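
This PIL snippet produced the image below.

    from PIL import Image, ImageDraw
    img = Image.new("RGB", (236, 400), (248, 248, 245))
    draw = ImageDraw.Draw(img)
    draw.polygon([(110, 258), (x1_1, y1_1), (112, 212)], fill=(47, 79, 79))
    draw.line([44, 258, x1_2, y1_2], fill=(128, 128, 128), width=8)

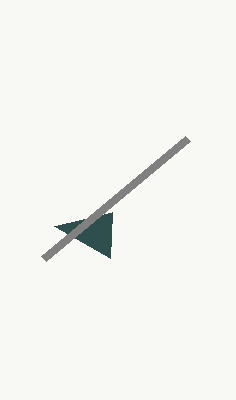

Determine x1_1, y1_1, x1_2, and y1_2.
x1_1 = 54; y1_1 = 226; x1_2 = 188; y1_2 = 138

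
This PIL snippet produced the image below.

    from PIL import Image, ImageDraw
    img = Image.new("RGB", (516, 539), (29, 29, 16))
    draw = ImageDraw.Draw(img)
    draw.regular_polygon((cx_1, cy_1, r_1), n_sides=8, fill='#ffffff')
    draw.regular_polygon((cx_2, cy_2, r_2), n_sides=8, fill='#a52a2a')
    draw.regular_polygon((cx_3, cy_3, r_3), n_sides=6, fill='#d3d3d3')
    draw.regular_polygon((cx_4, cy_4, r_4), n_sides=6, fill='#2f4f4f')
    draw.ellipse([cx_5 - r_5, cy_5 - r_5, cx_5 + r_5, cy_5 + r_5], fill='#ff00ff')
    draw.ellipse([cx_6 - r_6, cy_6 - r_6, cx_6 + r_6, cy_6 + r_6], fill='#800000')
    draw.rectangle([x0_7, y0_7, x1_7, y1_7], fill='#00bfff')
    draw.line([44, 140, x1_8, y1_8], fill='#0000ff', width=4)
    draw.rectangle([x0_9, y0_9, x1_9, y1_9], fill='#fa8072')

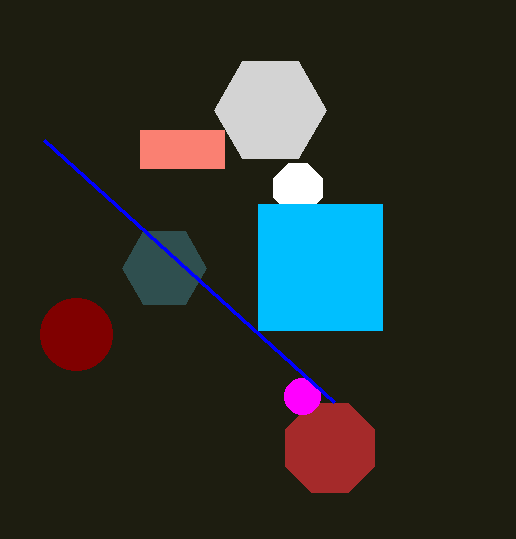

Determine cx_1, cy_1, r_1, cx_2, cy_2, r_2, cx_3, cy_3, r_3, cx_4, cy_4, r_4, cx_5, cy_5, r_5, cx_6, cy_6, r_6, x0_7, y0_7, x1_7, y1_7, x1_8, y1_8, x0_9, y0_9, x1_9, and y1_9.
cx_1 = 298; cy_1 = 188; r_1 = 26; cx_2 = 330; cy_2 = 448; r_2 = 48; cx_3 = 270; cy_3 = 110; r_3 = 56; cx_4 = 164; cy_4 = 268; r_4 = 42; cx_5 = 302; cy_5 = 396; r_5 = 18; cx_6 = 76; cy_6 = 334; r_6 = 36; x0_7 = 258; y0_7 = 204; x1_7 = 382; y1_7 = 330; x1_8 = 334; y1_8 = 402; x0_9 = 140; y0_9 = 130; x1_9 = 224; y1_9 = 168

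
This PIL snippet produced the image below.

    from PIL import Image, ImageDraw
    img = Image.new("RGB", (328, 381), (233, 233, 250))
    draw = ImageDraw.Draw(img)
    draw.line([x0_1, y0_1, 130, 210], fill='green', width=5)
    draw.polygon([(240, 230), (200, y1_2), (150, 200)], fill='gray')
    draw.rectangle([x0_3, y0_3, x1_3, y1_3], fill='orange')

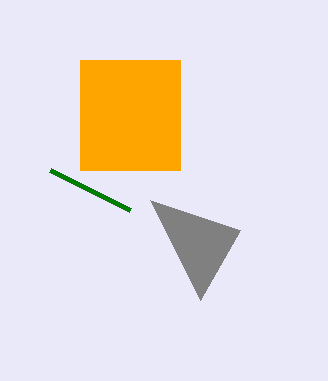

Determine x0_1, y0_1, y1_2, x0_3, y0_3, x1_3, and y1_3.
x0_1 = 50
y0_1 = 170
y1_2 = 300
x0_3 = 80
y0_3 = 60
x1_3 = 180
y1_3 = 170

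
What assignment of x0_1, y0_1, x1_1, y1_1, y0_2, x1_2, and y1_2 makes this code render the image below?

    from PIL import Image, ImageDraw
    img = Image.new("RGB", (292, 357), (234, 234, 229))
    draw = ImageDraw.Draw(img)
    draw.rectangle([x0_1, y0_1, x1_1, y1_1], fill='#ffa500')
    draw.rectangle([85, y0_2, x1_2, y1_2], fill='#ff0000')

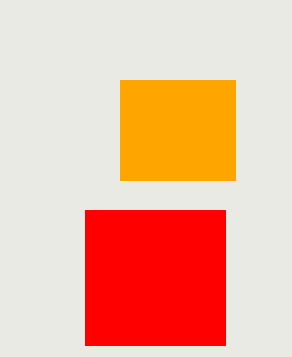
x0_1 = 120, y0_1 = 80, x1_1 = 235, y1_1 = 180, y0_2 = 210, x1_2 = 225, y1_2 = 345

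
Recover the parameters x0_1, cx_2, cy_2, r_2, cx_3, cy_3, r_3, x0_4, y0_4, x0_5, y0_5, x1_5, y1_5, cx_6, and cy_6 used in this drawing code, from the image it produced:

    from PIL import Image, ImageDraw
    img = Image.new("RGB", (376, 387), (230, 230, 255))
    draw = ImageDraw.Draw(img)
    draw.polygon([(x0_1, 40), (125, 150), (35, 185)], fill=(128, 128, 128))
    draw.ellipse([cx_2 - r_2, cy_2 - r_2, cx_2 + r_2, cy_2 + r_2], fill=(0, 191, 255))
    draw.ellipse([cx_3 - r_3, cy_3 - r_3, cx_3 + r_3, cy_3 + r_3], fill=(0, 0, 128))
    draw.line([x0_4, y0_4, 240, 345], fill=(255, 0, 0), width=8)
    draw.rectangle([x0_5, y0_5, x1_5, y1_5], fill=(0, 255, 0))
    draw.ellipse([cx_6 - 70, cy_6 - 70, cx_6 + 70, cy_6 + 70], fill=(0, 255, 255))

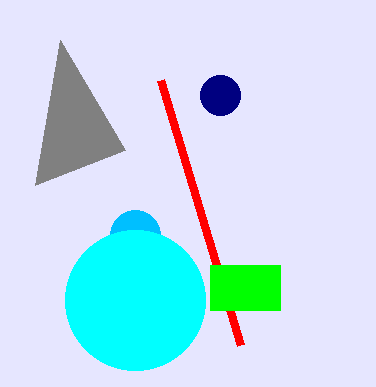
x0_1 = 60
cx_2 = 135
cy_2 = 235
r_2 = 25
cx_3 = 220
cy_3 = 95
r_3 = 20
x0_4 = 160
y0_4 = 80
x0_5 = 210
y0_5 = 265
x1_5 = 280
y1_5 = 310
cx_6 = 135
cy_6 = 300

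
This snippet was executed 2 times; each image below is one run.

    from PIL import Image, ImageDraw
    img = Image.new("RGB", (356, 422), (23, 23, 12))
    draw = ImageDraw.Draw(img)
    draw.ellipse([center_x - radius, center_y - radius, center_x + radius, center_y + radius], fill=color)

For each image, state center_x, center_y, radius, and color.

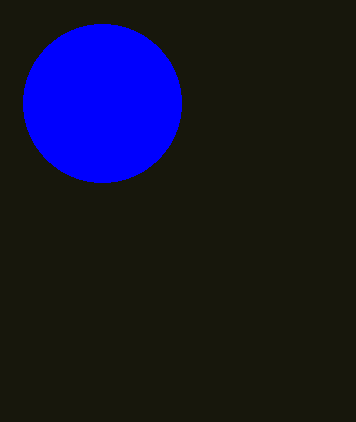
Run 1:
center_x = 102; center_y = 103; radius = 79; color = 'blue'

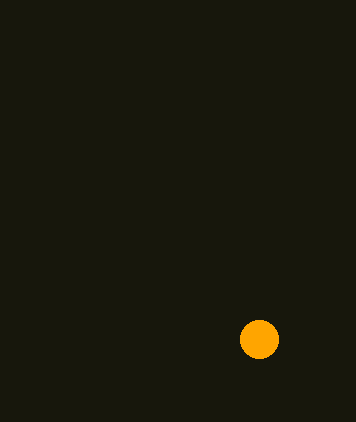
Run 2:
center_x = 259
center_y = 339
radius = 19
color = 'orange'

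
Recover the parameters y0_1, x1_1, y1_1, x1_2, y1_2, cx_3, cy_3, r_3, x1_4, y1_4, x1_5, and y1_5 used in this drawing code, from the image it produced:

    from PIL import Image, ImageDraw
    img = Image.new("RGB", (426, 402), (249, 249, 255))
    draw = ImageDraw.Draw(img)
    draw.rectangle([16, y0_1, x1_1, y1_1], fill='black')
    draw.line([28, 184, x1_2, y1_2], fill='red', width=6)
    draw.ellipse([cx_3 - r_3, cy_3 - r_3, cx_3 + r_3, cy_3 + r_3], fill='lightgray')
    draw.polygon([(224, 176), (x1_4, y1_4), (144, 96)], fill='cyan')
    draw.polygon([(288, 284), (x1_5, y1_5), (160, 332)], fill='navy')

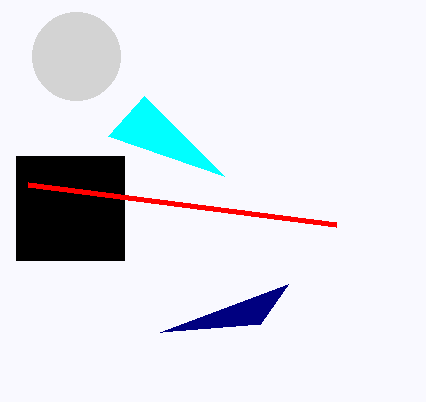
y0_1 = 156
x1_1 = 124
y1_1 = 260
x1_2 = 336
y1_2 = 224
cx_3 = 76
cy_3 = 56
r_3 = 44
x1_4 = 108
y1_4 = 136
x1_5 = 260
y1_5 = 324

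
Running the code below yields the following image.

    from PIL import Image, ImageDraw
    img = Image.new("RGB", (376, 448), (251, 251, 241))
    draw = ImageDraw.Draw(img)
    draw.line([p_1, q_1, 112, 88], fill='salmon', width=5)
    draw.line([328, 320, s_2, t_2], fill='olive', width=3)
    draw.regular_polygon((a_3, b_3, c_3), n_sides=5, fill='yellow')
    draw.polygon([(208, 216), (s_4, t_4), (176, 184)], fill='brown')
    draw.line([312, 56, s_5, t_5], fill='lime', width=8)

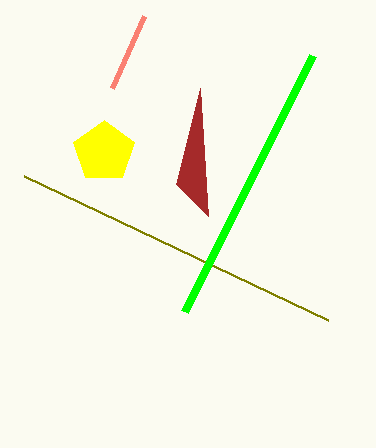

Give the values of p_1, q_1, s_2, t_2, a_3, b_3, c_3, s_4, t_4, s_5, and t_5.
p_1 = 144; q_1 = 16; s_2 = 24; t_2 = 176; a_3 = 104; b_3 = 152; c_3 = 32; s_4 = 200; t_4 = 88; s_5 = 184; t_5 = 312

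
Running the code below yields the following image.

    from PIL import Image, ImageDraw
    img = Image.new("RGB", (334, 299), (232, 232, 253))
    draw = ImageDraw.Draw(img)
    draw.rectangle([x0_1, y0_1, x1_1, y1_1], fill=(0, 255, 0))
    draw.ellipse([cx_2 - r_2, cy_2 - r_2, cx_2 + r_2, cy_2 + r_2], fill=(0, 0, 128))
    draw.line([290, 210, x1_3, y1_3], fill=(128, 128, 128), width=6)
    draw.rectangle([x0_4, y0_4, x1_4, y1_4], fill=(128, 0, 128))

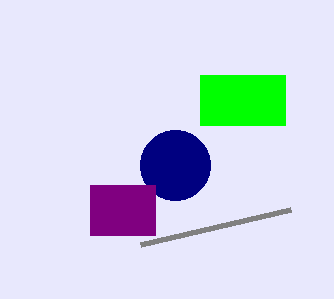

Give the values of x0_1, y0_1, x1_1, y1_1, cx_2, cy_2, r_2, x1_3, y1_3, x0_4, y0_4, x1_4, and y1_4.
x0_1 = 200
y0_1 = 75
x1_1 = 285
y1_1 = 125
cx_2 = 175
cy_2 = 165
r_2 = 35
x1_3 = 140
y1_3 = 245
x0_4 = 90
y0_4 = 185
x1_4 = 155
y1_4 = 235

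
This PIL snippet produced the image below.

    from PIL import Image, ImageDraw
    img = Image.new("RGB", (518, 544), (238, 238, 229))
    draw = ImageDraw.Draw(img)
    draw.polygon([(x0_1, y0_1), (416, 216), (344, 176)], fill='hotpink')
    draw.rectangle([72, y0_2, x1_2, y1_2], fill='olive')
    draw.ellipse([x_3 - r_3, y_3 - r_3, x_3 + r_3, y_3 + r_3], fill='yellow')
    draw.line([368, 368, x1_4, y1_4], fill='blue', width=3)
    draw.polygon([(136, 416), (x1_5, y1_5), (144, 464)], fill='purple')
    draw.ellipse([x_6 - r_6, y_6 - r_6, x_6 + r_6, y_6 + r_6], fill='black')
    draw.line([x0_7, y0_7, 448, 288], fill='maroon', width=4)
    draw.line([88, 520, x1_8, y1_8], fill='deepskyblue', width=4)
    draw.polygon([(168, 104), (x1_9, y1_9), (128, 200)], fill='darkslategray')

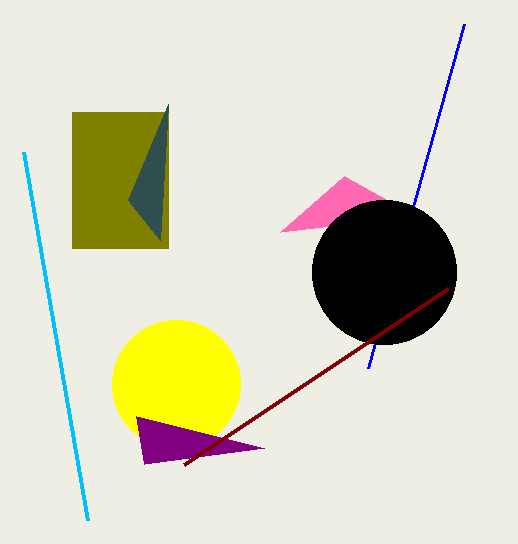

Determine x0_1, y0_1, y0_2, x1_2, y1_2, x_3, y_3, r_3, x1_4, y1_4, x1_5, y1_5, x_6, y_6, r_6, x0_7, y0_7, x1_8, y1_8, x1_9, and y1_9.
x0_1 = 280; y0_1 = 232; y0_2 = 112; x1_2 = 168; y1_2 = 248; x_3 = 176; y_3 = 384; r_3 = 64; x1_4 = 464; y1_4 = 24; x1_5 = 264; y1_5 = 448; x_6 = 384; y_6 = 272; r_6 = 72; x0_7 = 184; y0_7 = 464; x1_8 = 24; y1_8 = 152; x1_9 = 160; y1_9 = 240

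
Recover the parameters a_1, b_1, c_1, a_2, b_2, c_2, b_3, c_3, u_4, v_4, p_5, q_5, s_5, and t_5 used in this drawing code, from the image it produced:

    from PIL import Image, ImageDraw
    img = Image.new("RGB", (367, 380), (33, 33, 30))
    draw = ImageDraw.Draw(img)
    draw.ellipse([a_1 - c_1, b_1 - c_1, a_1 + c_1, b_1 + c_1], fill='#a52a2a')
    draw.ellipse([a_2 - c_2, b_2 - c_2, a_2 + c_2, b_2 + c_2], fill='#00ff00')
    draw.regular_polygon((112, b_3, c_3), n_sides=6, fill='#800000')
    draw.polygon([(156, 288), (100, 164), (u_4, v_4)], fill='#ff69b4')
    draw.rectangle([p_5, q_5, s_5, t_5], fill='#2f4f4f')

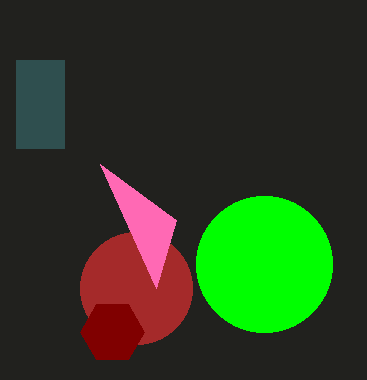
a_1 = 136, b_1 = 288, c_1 = 56, a_2 = 264, b_2 = 264, c_2 = 68, b_3 = 332, c_3 = 32, u_4 = 176, v_4 = 220, p_5 = 16, q_5 = 60, s_5 = 64, t_5 = 148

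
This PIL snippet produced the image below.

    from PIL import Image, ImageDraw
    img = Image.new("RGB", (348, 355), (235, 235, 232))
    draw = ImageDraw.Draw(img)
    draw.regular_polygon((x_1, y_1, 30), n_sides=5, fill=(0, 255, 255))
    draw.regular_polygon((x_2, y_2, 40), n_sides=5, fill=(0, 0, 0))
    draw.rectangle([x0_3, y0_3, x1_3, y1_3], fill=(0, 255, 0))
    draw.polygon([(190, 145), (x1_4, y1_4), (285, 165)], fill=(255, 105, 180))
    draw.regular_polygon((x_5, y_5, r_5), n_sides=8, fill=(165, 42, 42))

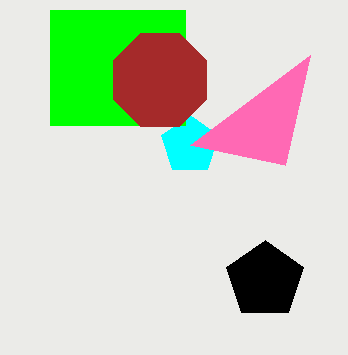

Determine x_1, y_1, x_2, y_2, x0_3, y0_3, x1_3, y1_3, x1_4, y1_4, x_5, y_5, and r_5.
x_1 = 190, y_1 = 145, x_2 = 265, y_2 = 280, x0_3 = 50, y0_3 = 10, x1_3 = 185, y1_3 = 125, x1_4 = 310, y1_4 = 55, x_5 = 160, y_5 = 80, r_5 = 50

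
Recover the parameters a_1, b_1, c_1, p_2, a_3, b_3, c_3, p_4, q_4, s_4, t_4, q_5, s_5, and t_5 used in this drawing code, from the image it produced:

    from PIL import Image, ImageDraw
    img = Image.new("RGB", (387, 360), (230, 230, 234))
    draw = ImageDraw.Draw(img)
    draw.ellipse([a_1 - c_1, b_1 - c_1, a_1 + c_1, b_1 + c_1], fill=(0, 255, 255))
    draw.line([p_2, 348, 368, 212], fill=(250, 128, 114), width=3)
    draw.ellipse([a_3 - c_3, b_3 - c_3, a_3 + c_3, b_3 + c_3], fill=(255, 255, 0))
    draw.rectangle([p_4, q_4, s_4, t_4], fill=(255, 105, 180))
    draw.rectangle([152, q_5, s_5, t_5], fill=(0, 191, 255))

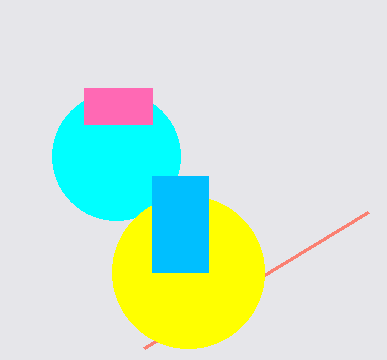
a_1 = 116; b_1 = 156; c_1 = 64; p_2 = 144; a_3 = 188; b_3 = 272; c_3 = 76; p_4 = 84; q_4 = 88; s_4 = 152; t_4 = 124; q_5 = 176; s_5 = 208; t_5 = 272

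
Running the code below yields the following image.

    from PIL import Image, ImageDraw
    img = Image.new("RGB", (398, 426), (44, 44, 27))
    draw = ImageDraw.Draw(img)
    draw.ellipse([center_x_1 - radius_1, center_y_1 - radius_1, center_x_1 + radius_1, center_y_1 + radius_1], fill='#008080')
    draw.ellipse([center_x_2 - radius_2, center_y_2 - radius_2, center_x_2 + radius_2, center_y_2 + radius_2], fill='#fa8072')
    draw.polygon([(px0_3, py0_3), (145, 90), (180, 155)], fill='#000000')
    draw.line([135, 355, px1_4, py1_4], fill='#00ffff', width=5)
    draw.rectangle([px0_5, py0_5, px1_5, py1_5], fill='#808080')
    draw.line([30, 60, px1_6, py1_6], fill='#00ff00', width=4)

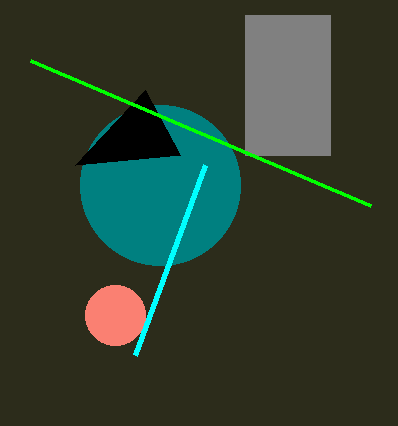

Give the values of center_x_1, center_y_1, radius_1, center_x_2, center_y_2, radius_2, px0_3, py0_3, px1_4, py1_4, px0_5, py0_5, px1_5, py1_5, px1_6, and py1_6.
center_x_1 = 160; center_y_1 = 185; radius_1 = 80; center_x_2 = 115; center_y_2 = 315; radius_2 = 30; px0_3 = 75; py0_3 = 165; px1_4 = 205; py1_4 = 165; px0_5 = 245; py0_5 = 15; px1_5 = 330; py1_5 = 155; px1_6 = 370; py1_6 = 205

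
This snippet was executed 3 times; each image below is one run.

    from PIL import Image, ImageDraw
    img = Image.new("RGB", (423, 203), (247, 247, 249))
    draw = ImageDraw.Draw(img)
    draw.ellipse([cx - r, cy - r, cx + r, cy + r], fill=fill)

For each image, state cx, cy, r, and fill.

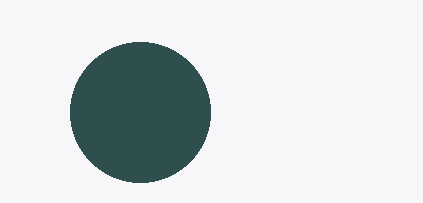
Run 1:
cx = 140; cy = 112; r = 70; fill = 'darkslategray'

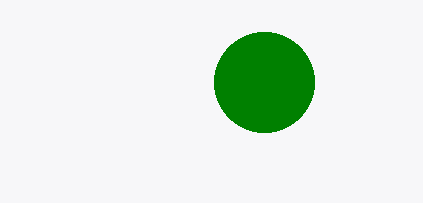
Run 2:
cx = 264, cy = 82, r = 50, fill = 'green'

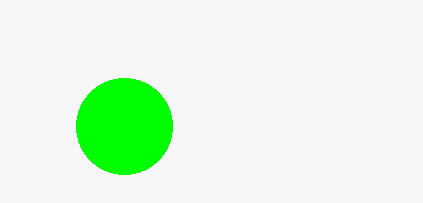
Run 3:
cx = 124, cy = 126, r = 48, fill = 'lime'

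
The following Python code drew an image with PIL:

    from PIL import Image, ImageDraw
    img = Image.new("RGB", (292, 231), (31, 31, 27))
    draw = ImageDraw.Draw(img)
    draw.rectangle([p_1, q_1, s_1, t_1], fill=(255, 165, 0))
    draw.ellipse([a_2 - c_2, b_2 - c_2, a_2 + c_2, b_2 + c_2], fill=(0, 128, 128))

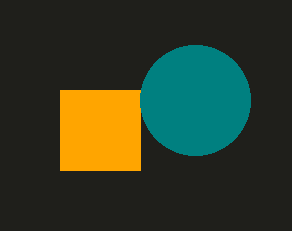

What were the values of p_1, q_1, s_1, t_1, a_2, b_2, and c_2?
p_1 = 60
q_1 = 90
s_1 = 140
t_1 = 170
a_2 = 195
b_2 = 100
c_2 = 55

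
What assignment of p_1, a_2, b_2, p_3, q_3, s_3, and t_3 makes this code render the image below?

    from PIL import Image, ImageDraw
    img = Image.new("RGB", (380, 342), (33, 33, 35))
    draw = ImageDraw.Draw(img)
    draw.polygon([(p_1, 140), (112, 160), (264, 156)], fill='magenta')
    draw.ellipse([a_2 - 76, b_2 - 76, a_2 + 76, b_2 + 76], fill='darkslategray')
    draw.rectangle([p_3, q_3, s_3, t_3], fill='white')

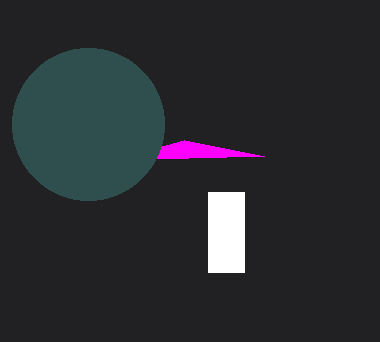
p_1 = 184
a_2 = 88
b_2 = 124
p_3 = 208
q_3 = 192
s_3 = 244
t_3 = 272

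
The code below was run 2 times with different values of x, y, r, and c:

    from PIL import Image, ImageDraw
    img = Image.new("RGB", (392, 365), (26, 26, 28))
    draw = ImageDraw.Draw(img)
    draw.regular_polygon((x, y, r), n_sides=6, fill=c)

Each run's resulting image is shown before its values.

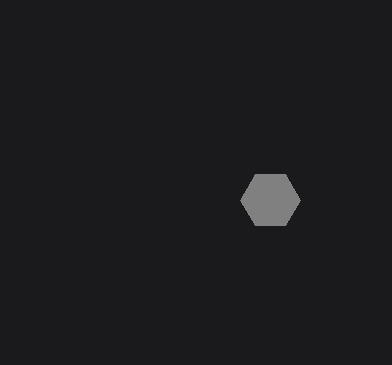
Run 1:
x = 270, y = 200, r = 30, c = 'gray'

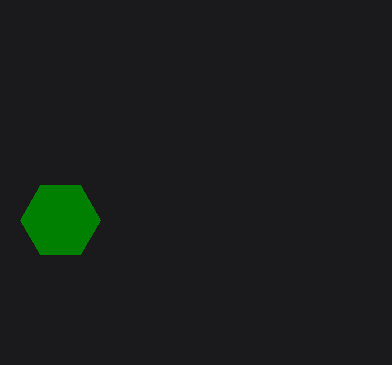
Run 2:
x = 60, y = 220, r = 40, c = 'green'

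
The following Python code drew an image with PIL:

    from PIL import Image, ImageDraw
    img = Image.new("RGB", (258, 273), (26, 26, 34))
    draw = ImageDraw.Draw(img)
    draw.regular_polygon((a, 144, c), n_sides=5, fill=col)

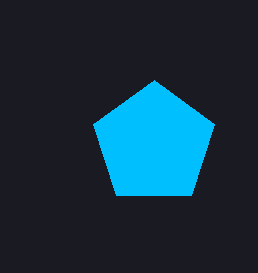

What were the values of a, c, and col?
a = 154
c = 64
col = 'deepskyblue'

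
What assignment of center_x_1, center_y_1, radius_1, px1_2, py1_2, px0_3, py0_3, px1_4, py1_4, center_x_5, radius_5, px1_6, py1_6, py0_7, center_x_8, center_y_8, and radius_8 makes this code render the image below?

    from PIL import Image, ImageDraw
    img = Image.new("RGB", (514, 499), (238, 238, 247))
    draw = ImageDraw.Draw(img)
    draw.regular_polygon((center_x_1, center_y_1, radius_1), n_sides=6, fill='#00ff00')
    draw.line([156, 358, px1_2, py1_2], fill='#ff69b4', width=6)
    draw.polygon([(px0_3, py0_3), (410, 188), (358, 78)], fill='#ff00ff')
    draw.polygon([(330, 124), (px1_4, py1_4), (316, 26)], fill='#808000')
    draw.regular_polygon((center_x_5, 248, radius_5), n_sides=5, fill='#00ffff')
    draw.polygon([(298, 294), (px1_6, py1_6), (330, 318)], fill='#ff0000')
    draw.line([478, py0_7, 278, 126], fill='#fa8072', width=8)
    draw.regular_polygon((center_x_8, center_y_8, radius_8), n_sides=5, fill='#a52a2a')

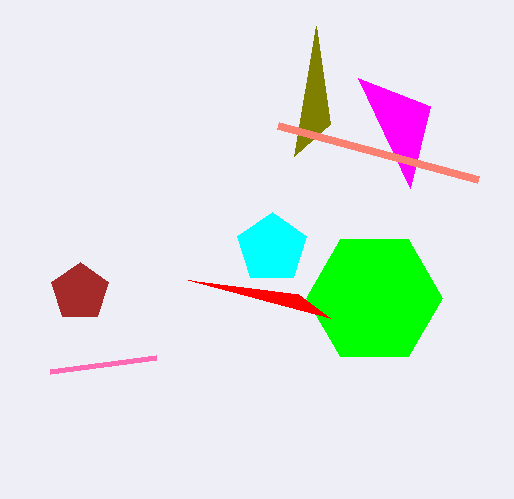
center_x_1 = 374
center_y_1 = 298
radius_1 = 68
px1_2 = 50
py1_2 = 372
px0_3 = 430
py0_3 = 106
px1_4 = 294
py1_4 = 156
center_x_5 = 272
radius_5 = 36
px1_6 = 188
py1_6 = 280
py0_7 = 180
center_x_8 = 80
center_y_8 = 292
radius_8 = 30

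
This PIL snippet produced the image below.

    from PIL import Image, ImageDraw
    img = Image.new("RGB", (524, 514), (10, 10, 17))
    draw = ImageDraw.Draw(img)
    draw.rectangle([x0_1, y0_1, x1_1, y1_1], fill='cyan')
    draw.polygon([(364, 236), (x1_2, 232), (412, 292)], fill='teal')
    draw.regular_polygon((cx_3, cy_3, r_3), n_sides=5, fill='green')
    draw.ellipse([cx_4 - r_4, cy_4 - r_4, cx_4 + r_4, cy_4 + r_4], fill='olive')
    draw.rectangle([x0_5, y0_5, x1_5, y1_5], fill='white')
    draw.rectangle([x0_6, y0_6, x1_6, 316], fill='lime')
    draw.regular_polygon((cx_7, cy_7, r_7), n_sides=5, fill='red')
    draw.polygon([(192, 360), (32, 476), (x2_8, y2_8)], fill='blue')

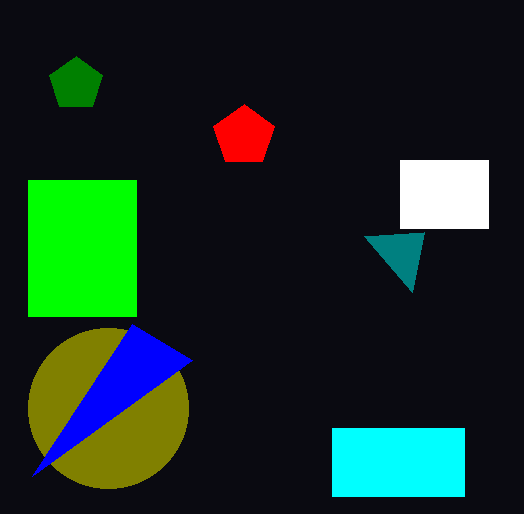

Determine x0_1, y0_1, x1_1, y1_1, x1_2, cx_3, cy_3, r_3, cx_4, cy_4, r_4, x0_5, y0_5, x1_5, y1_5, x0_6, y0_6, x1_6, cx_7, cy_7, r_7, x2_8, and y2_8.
x0_1 = 332; y0_1 = 428; x1_1 = 464; y1_1 = 496; x1_2 = 424; cx_3 = 76; cy_3 = 84; r_3 = 28; cx_4 = 108; cy_4 = 408; r_4 = 80; x0_5 = 400; y0_5 = 160; x1_5 = 488; y1_5 = 228; x0_6 = 28; y0_6 = 180; x1_6 = 136; cx_7 = 244; cy_7 = 136; r_7 = 32; x2_8 = 132; y2_8 = 324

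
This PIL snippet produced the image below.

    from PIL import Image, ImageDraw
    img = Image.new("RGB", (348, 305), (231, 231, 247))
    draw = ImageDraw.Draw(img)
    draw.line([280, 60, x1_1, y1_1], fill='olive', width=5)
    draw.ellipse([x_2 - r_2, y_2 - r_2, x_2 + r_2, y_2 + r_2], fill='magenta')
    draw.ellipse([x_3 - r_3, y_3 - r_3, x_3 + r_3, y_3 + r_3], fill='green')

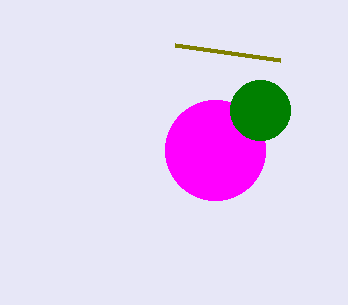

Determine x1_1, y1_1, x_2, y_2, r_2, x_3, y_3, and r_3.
x1_1 = 175
y1_1 = 45
x_2 = 215
y_2 = 150
r_2 = 50
x_3 = 260
y_3 = 110
r_3 = 30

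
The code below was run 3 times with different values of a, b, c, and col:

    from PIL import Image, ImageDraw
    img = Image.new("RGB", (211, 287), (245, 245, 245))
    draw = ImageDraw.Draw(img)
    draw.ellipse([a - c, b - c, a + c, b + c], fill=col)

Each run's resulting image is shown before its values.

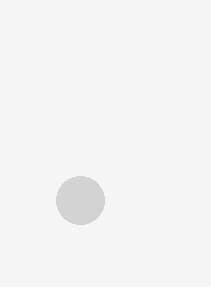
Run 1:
a = 80; b = 200; c = 24; col = 'lightgray'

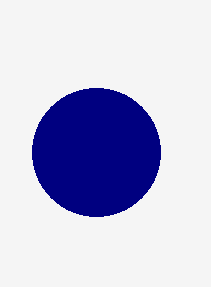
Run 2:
a = 96, b = 152, c = 64, col = 'navy'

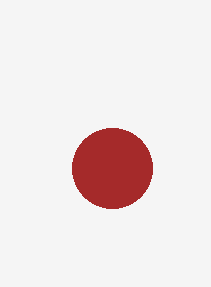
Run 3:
a = 112, b = 168, c = 40, col = 'brown'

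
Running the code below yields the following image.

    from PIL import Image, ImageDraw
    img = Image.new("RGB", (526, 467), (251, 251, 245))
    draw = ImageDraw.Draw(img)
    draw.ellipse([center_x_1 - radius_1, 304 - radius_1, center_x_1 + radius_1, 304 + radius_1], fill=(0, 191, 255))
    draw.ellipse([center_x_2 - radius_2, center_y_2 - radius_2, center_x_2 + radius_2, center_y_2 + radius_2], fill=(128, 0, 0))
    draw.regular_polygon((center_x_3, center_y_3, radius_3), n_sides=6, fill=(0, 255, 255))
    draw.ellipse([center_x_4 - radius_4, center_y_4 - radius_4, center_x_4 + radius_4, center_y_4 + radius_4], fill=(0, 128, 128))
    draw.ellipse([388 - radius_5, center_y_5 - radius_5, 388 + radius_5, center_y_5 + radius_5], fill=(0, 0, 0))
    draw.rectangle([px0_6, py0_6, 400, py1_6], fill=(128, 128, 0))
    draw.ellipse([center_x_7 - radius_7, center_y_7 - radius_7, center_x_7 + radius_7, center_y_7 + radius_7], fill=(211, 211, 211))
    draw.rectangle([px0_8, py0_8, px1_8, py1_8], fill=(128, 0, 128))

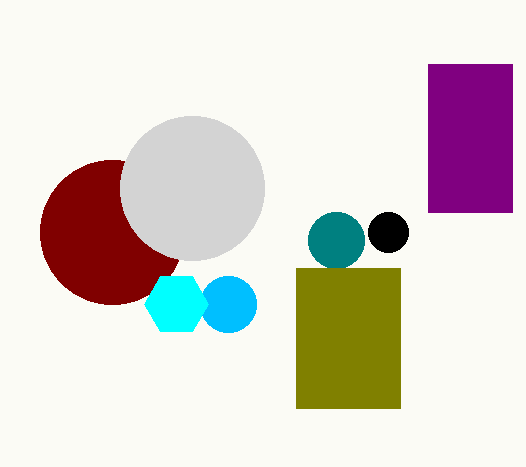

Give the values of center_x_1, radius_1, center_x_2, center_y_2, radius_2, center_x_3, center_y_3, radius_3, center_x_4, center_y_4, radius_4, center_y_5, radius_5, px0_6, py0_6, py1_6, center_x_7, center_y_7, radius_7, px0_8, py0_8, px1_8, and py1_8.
center_x_1 = 228, radius_1 = 28, center_x_2 = 112, center_y_2 = 232, radius_2 = 72, center_x_3 = 176, center_y_3 = 304, radius_3 = 32, center_x_4 = 336, center_y_4 = 240, radius_4 = 28, center_y_5 = 232, radius_5 = 20, px0_6 = 296, py0_6 = 268, py1_6 = 408, center_x_7 = 192, center_y_7 = 188, radius_7 = 72, px0_8 = 428, py0_8 = 64, px1_8 = 512, py1_8 = 212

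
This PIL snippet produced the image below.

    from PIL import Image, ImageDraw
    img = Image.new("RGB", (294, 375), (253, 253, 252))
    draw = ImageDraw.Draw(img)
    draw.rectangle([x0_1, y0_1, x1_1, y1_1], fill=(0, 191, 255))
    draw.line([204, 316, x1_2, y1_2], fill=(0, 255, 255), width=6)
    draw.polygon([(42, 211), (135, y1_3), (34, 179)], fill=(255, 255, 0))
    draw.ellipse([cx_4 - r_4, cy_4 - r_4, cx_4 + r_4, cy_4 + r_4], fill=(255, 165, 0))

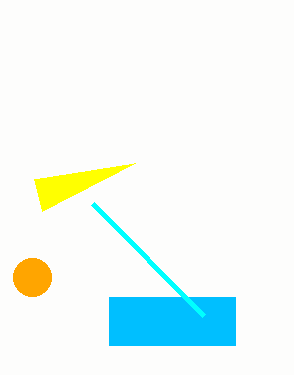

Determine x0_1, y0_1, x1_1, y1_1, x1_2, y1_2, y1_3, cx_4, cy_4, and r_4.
x0_1 = 109, y0_1 = 297, x1_1 = 235, y1_1 = 345, x1_2 = 93, y1_2 = 204, y1_3 = 163, cx_4 = 32, cy_4 = 277, r_4 = 19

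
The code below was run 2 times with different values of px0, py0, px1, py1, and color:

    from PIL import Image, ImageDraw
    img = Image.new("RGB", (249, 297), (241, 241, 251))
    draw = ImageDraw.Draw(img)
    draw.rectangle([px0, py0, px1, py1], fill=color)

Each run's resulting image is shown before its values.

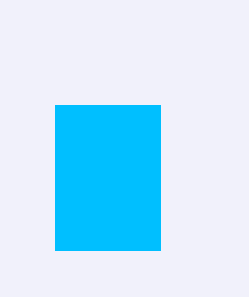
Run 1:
px0 = 55, py0 = 105, px1 = 160, py1 = 250, color = 'deepskyblue'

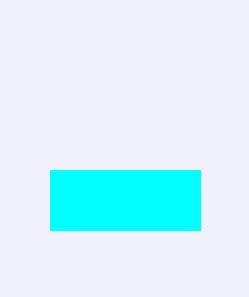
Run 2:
px0 = 50, py0 = 170, px1 = 200, py1 = 230, color = 'cyan'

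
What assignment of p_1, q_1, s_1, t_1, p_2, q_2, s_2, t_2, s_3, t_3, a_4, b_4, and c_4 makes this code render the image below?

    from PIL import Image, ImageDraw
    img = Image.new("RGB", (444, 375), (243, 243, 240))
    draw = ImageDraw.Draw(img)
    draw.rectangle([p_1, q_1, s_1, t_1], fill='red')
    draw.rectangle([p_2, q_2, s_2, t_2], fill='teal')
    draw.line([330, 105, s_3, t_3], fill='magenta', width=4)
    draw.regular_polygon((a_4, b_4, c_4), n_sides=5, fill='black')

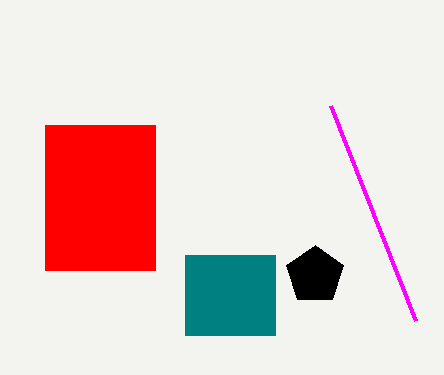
p_1 = 45; q_1 = 125; s_1 = 155; t_1 = 270; p_2 = 185; q_2 = 255; s_2 = 275; t_2 = 335; s_3 = 415; t_3 = 320; a_4 = 315; b_4 = 275; c_4 = 30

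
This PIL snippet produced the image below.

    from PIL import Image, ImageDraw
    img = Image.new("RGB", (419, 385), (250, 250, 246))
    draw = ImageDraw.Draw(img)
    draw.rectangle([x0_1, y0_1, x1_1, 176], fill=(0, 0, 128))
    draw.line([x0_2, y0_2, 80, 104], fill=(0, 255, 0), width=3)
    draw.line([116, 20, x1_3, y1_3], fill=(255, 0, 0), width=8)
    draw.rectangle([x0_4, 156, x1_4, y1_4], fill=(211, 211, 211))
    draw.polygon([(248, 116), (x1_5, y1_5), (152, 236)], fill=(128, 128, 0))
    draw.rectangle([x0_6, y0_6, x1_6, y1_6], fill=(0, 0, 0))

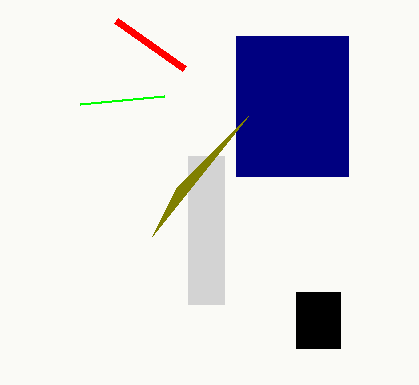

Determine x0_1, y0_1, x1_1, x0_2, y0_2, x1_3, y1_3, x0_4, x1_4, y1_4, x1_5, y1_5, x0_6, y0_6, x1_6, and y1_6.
x0_1 = 236
y0_1 = 36
x1_1 = 348
x0_2 = 164
y0_2 = 96
x1_3 = 184
y1_3 = 68
x0_4 = 188
x1_4 = 224
y1_4 = 304
x1_5 = 176
y1_5 = 188
x0_6 = 296
y0_6 = 292
x1_6 = 340
y1_6 = 348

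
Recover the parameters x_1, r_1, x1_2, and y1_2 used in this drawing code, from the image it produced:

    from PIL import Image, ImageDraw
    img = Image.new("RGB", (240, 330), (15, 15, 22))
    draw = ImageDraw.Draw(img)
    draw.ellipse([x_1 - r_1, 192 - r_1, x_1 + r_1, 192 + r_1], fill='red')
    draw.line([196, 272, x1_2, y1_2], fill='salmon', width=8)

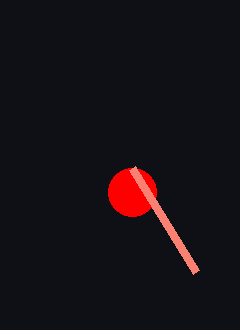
x_1 = 132, r_1 = 24, x1_2 = 132, y1_2 = 168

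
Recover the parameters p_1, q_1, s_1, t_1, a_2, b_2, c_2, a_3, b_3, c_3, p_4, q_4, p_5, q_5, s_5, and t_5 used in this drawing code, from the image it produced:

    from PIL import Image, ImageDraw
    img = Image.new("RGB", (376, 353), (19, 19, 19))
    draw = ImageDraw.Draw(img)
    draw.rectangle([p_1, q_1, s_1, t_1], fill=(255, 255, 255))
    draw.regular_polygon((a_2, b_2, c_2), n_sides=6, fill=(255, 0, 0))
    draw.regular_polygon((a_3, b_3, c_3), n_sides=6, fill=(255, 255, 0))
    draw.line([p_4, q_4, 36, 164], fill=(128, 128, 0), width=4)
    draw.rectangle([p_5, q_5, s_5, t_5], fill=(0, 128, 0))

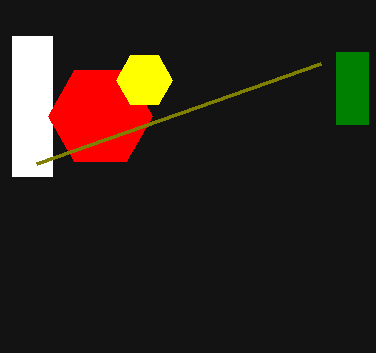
p_1 = 12
q_1 = 36
s_1 = 52
t_1 = 176
a_2 = 100
b_2 = 116
c_2 = 52
a_3 = 144
b_3 = 80
c_3 = 28
p_4 = 320
q_4 = 64
p_5 = 336
q_5 = 52
s_5 = 368
t_5 = 124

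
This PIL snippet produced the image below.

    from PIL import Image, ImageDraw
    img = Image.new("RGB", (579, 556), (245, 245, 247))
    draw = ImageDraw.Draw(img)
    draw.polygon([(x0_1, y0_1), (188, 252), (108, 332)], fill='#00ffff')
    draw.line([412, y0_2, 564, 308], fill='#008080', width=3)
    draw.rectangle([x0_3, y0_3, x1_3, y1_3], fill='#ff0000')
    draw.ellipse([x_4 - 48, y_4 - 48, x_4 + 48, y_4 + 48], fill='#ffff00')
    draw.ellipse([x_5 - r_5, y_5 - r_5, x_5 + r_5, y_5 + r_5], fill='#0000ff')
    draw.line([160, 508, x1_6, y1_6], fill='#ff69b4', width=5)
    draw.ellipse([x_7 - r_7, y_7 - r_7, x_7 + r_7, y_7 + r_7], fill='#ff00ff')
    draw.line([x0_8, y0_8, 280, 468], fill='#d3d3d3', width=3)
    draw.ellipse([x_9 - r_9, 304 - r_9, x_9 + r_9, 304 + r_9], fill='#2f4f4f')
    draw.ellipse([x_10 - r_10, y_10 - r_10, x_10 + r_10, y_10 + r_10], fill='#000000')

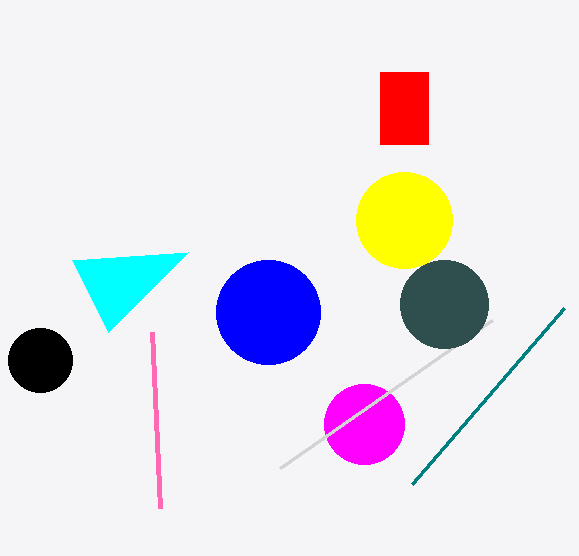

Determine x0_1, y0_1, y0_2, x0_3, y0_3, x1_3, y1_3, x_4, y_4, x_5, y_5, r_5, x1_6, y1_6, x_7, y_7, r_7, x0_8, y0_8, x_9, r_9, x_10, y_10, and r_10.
x0_1 = 72, y0_1 = 260, y0_2 = 484, x0_3 = 380, y0_3 = 72, x1_3 = 428, y1_3 = 144, x_4 = 404, y_4 = 220, x_5 = 268, y_5 = 312, r_5 = 52, x1_6 = 152, y1_6 = 332, x_7 = 364, y_7 = 424, r_7 = 40, x0_8 = 492, y0_8 = 320, x_9 = 444, r_9 = 44, x_10 = 40, y_10 = 360, r_10 = 32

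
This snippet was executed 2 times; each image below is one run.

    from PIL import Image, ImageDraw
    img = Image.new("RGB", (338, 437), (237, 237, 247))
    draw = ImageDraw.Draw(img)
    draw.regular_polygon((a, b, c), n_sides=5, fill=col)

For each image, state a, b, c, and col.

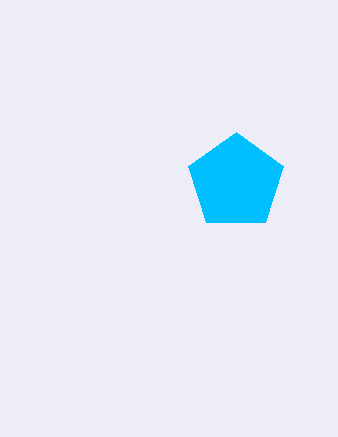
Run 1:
a = 236
b = 182
c = 50
col = 'deepskyblue'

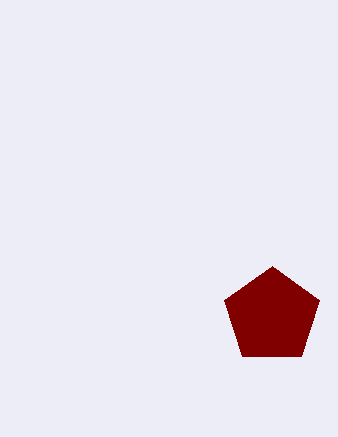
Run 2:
a = 272, b = 316, c = 50, col = 'maroon'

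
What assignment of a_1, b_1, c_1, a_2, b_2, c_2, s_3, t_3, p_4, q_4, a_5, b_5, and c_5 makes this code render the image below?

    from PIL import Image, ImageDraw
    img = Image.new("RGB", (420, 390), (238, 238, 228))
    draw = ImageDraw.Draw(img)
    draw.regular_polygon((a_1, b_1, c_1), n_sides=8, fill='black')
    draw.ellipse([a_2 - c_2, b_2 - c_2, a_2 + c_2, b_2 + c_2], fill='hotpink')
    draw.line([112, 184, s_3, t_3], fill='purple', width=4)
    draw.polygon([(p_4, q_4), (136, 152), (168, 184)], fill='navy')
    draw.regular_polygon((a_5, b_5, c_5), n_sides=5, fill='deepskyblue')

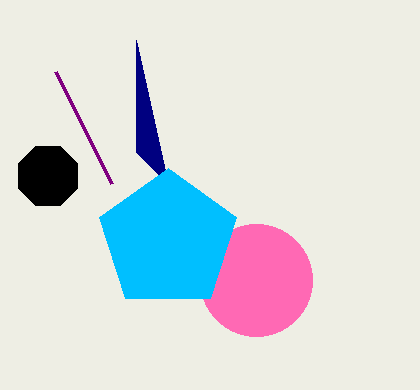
a_1 = 48
b_1 = 176
c_1 = 32
a_2 = 256
b_2 = 280
c_2 = 56
s_3 = 56
t_3 = 72
p_4 = 136
q_4 = 40
a_5 = 168
b_5 = 240
c_5 = 72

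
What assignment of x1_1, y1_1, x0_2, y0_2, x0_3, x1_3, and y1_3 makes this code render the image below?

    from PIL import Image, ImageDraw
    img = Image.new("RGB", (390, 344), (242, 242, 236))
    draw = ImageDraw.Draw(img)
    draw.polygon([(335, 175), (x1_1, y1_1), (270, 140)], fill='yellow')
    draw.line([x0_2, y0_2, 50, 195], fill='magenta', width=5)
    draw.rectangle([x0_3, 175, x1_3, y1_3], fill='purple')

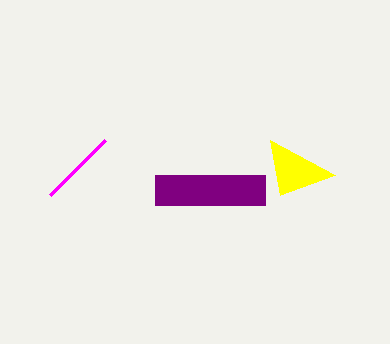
x1_1 = 280
y1_1 = 195
x0_2 = 105
y0_2 = 140
x0_3 = 155
x1_3 = 265
y1_3 = 205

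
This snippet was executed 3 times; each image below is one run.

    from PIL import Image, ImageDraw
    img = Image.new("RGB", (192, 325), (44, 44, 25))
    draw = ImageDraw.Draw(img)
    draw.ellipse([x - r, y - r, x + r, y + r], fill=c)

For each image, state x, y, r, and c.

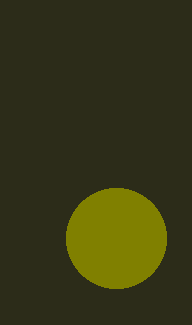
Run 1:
x = 116
y = 238
r = 50
c = 'olive'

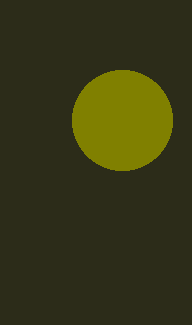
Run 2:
x = 122, y = 120, r = 50, c = 'olive'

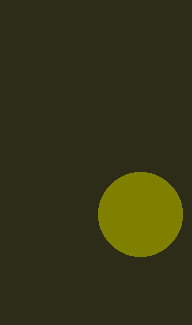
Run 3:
x = 140; y = 214; r = 42; c = 'olive'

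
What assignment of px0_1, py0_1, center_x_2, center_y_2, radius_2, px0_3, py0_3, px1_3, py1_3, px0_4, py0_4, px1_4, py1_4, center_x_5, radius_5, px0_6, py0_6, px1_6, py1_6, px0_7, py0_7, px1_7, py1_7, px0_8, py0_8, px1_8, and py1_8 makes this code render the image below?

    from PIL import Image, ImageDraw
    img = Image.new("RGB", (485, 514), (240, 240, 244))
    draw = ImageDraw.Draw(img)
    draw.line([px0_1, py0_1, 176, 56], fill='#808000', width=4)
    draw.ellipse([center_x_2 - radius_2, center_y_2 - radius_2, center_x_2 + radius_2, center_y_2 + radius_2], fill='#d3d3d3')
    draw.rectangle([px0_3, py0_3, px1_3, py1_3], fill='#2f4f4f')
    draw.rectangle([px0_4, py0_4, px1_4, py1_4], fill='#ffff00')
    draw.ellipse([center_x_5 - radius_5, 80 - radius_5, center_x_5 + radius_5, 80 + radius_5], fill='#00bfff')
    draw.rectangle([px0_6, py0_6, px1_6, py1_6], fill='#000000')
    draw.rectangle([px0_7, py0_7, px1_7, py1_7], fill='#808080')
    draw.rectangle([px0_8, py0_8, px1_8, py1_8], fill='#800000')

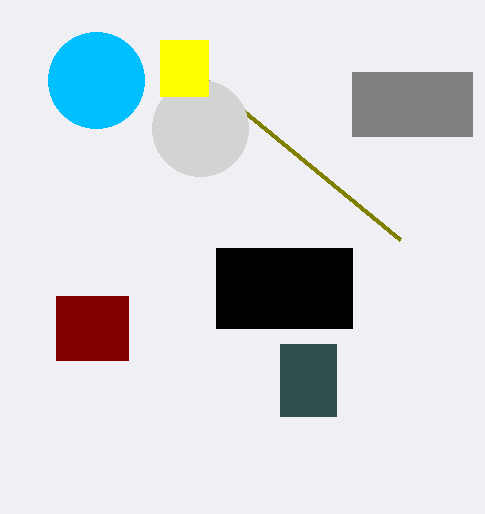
px0_1 = 400; py0_1 = 240; center_x_2 = 200; center_y_2 = 128; radius_2 = 48; px0_3 = 280; py0_3 = 344; px1_3 = 336; py1_3 = 416; px0_4 = 160; py0_4 = 40; px1_4 = 208; py1_4 = 96; center_x_5 = 96; radius_5 = 48; px0_6 = 216; py0_6 = 248; px1_6 = 352; py1_6 = 328; px0_7 = 352; py0_7 = 72; px1_7 = 472; py1_7 = 136; px0_8 = 56; py0_8 = 296; px1_8 = 128; py1_8 = 360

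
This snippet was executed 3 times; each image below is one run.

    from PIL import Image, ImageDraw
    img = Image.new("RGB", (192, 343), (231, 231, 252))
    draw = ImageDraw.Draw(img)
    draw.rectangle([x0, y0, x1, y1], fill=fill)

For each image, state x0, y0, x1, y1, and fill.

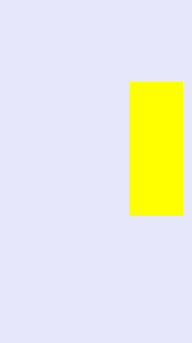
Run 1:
x0 = 129; y0 = 82; x1 = 182; y1 = 215; fill = 'yellow'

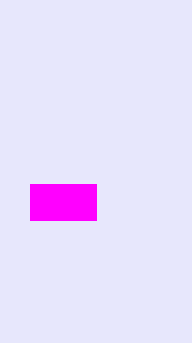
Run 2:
x0 = 30, y0 = 184, x1 = 96, y1 = 220, fill = 'magenta'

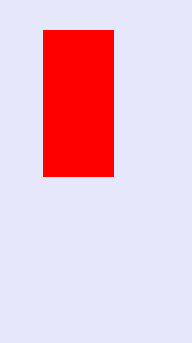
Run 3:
x0 = 43
y0 = 30
x1 = 113
y1 = 176
fill = 'red'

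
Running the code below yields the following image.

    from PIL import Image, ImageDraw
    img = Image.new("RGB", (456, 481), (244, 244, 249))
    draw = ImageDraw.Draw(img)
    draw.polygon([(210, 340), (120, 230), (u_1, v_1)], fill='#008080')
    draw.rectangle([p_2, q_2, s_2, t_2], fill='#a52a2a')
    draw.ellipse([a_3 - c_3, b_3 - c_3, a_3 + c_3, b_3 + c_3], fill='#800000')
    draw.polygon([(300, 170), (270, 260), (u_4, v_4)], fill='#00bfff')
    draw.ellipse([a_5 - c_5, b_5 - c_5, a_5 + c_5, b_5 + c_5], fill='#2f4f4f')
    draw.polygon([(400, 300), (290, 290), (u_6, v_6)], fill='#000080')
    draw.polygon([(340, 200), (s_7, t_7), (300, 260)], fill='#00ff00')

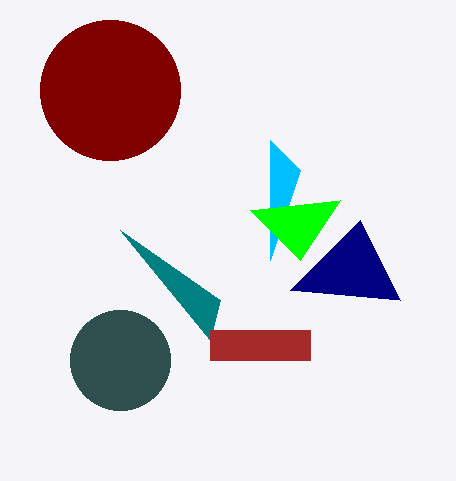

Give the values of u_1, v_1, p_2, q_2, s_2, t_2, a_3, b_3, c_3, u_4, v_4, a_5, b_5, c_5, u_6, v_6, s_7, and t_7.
u_1 = 220; v_1 = 300; p_2 = 210; q_2 = 330; s_2 = 310; t_2 = 360; a_3 = 110; b_3 = 90; c_3 = 70; u_4 = 270; v_4 = 140; a_5 = 120; b_5 = 360; c_5 = 50; u_6 = 360; v_6 = 220; s_7 = 250; t_7 = 210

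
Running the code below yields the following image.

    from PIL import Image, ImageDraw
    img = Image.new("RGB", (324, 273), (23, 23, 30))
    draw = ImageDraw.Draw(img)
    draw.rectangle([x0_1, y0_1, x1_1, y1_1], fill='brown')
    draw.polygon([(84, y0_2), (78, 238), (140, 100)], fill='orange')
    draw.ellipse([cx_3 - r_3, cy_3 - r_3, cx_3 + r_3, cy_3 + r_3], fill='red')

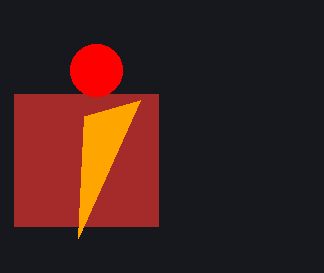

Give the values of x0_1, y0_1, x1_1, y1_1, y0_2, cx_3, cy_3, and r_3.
x0_1 = 14
y0_1 = 94
x1_1 = 158
y1_1 = 226
y0_2 = 116
cx_3 = 96
cy_3 = 70
r_3 = 26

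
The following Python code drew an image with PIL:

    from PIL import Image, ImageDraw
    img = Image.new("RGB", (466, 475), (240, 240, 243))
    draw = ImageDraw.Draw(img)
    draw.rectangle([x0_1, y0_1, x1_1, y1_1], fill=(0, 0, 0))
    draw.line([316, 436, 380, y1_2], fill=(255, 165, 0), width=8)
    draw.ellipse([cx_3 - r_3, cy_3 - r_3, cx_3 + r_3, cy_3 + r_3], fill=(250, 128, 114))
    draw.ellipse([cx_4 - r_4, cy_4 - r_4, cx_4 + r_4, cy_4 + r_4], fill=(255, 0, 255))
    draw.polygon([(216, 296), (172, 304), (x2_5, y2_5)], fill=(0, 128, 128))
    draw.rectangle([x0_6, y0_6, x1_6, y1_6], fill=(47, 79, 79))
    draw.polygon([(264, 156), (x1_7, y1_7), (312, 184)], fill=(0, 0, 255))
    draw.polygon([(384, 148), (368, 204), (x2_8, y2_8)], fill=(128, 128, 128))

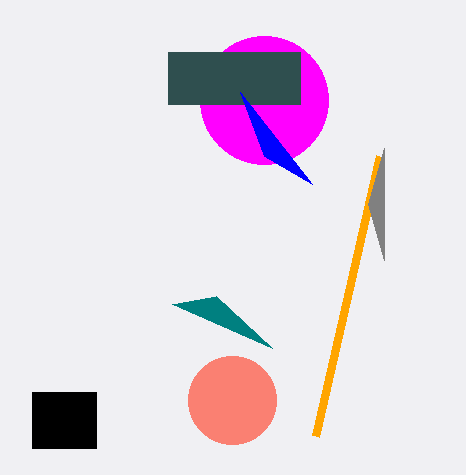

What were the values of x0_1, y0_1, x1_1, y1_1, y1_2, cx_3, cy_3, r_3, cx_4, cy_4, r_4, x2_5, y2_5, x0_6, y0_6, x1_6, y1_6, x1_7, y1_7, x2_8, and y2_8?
x0_1 = 32
y0_1 = 392
x1_1 = 96
y1_1 = 448
y1_2 = 156
cx_3 = 232
cy_3 = 400
r_3 = 44
cx_4 = 264
cy_4 = 100
r_4 = 64
x2_5 = 272
y2_5 = 348
x0_6 = 168
y0_6 = 52
x1_6 = 300
y1_6 = 104
x1_7 = 240
y1_7 = 92
x2_8 = 384
y2_8 = 260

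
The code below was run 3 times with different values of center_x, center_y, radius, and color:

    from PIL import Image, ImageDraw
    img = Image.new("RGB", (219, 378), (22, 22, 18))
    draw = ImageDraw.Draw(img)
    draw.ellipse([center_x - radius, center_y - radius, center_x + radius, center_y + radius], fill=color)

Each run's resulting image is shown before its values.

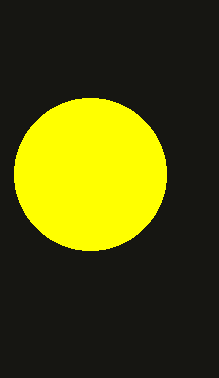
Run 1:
center_x = 90
center_y = 174
radius = 76
color = 'yellow'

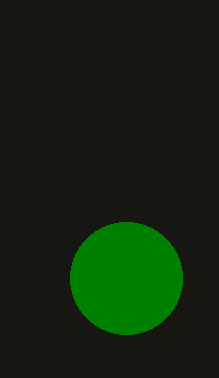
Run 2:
center_x = 126
center_y = 278
radius = 56
color = 'green'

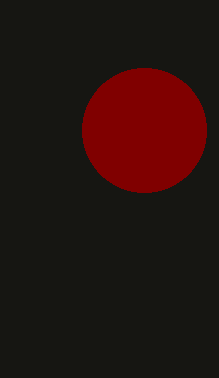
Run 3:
center_x = 144, center_y = 130, radius = 62, color = 'maroon'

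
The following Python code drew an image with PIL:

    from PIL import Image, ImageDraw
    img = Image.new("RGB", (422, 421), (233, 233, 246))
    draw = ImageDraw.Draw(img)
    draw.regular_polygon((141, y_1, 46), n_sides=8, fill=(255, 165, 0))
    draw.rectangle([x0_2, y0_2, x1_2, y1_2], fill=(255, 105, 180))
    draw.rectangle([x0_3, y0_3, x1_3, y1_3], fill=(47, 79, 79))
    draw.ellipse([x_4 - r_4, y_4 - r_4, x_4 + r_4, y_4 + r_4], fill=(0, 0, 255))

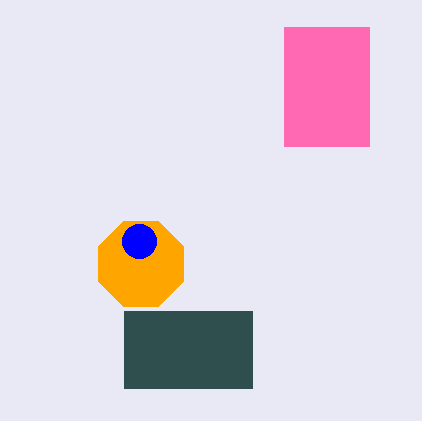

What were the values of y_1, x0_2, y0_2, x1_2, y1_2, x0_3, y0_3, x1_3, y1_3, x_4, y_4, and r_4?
y_1 = 264
x0_2 = 284
y0_2 = 27
x1_2 = 369
y1_2 = 146
x0_3 = 124
y0_3 = 311
x1_3 = 252
y1_3 = 388
x_4 = 139
y_4 = 241
r_4 = 17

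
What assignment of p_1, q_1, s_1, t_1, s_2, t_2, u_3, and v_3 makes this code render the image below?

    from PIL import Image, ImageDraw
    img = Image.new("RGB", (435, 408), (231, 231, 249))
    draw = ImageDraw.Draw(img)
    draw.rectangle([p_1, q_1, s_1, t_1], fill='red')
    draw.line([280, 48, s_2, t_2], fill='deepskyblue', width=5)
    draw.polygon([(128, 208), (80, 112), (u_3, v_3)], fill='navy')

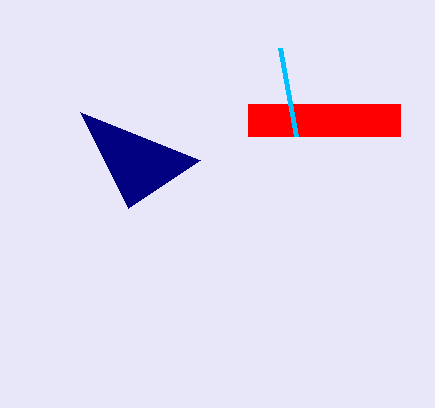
p_1 = 248
q_1 = 104
s_1 = 400
t_1 = 136
s_2 = 296
t_2 = 136
u_3 = 200
v_3 = 160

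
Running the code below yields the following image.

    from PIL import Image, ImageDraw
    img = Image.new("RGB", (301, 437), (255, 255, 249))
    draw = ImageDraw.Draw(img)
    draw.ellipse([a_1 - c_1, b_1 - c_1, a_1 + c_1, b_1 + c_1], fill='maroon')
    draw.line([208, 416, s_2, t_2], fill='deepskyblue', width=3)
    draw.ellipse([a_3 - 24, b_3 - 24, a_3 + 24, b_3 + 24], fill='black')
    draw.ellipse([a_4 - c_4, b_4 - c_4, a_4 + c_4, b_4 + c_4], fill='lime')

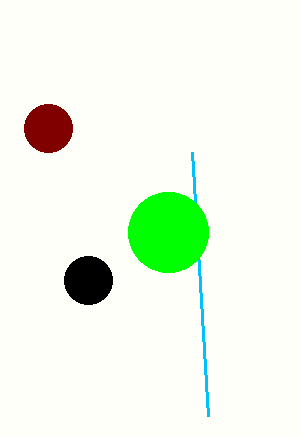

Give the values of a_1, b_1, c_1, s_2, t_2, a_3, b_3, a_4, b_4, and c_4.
a_1 = 48, b_1 = 128, c_1 = 24, s_2 = 192, t_2 = 152, a_3 = 88, b_3 = 280, a_4 = 168, b_4 = 232, c_4 = 40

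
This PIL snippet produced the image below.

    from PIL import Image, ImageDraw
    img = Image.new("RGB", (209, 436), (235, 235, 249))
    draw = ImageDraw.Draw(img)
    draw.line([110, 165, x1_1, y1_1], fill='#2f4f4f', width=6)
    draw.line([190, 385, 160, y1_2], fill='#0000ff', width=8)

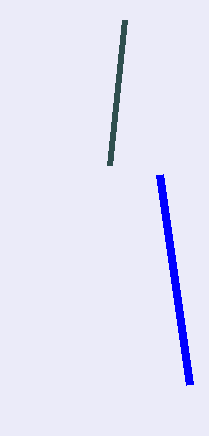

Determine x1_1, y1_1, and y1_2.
x1_1 = 125, y1_1 = 20, y1_2 = 175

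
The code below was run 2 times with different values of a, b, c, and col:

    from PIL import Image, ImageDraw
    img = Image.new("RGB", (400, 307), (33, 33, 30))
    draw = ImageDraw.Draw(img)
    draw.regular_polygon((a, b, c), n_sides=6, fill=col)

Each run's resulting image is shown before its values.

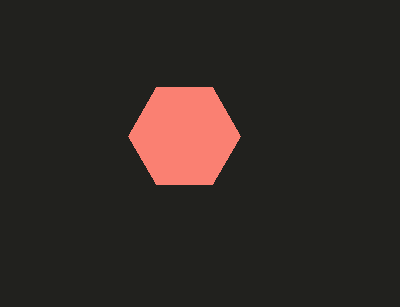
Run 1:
a = 184
b = 136
c = 56
col = 'salmon'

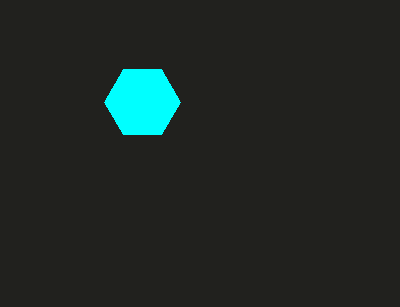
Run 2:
a = 142, b = 102, c = 38, col = 'cyan'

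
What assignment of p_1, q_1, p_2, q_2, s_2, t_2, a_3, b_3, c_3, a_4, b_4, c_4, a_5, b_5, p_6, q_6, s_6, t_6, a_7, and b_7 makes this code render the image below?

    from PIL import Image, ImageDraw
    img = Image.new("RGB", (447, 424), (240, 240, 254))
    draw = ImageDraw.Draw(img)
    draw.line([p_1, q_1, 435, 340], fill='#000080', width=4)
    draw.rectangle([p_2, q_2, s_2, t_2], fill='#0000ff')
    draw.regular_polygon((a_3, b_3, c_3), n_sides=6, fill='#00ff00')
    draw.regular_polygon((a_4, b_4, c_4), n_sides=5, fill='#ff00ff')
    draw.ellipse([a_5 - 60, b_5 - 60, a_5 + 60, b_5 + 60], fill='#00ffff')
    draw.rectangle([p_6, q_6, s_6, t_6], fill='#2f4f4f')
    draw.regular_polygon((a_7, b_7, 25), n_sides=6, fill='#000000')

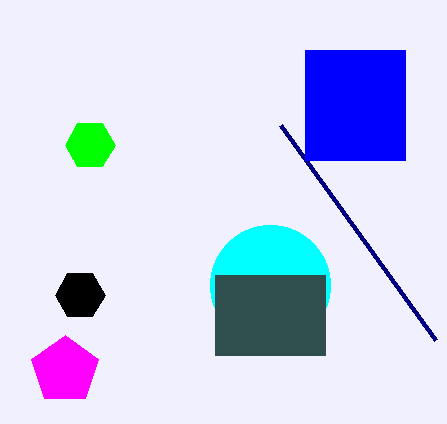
p_1 = 280; q_1 = 125; p_2 = 305; q_2 = 50; s_2 = 405; t_2 = 160; a_3 = 90; b_3 = 145; c_3 = 25; a_4 = 65; b_4 = 370; c_4 = 35; a_5 = 270; b_5 = 285; p_6 = 215; q_6 = 275; s_6 = 325; t_6 = 355; a_7 = 80; b_7 = 295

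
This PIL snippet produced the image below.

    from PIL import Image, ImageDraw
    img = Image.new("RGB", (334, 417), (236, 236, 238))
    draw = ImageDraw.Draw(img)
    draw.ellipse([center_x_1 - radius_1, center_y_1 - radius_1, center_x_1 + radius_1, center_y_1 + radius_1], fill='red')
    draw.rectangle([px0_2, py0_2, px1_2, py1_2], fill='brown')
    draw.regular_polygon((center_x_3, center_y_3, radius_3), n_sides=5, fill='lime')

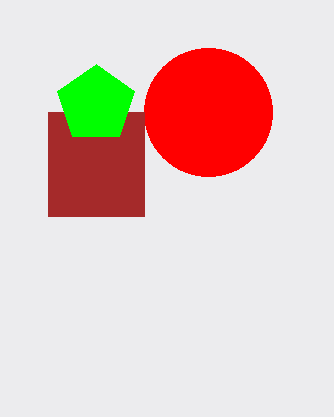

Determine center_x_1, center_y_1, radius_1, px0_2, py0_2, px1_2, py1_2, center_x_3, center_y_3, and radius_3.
center_x_1 = 208, center_y_1 = 112, radius_1 = 64, px0_2 = 48, py0_2 = 112, px1_2 = 144, py1_2 = 216, center_x_3 = 96, center_y_3 = 104, radius_3 = 40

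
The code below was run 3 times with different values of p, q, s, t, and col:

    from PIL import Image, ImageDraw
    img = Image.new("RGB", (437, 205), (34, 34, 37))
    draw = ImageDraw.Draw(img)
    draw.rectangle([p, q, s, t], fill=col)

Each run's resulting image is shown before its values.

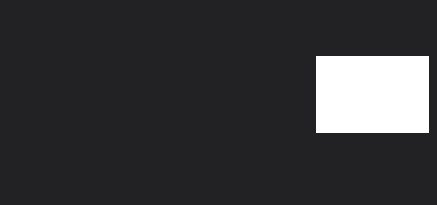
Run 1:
p = 316
q = 56
s = 428
t = 132
col = 'white'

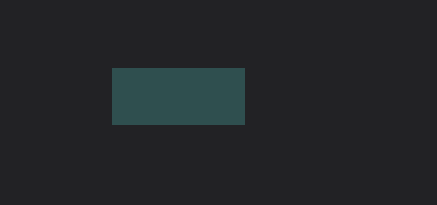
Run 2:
p = 112
q = 68
s = 244
t = 124
col = 'darkslategray'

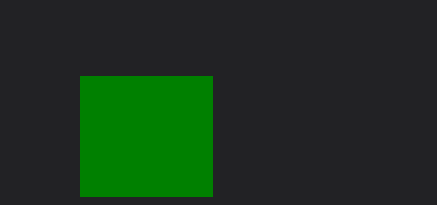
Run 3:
p = 80; q = 76; s = 212; t = 196; col = 'green'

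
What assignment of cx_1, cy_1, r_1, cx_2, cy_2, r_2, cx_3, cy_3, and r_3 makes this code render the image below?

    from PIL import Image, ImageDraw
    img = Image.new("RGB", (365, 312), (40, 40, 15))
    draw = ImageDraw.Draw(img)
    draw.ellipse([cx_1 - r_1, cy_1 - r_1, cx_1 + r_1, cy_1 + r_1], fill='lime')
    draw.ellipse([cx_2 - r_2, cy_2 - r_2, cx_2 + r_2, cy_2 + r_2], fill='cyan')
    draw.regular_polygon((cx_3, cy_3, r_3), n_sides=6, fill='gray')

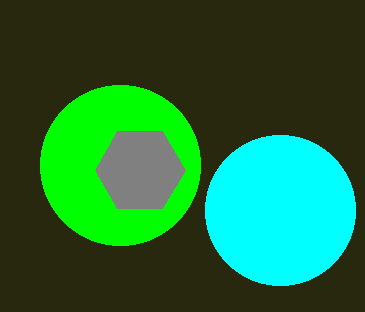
cx_1 = 120, cy_1 = 165, r_1 = 80, cx_2 = 280, cy_2 = 210, r_2 = 75, cx_3 = 140, cy_3 = 170, r_3 = 45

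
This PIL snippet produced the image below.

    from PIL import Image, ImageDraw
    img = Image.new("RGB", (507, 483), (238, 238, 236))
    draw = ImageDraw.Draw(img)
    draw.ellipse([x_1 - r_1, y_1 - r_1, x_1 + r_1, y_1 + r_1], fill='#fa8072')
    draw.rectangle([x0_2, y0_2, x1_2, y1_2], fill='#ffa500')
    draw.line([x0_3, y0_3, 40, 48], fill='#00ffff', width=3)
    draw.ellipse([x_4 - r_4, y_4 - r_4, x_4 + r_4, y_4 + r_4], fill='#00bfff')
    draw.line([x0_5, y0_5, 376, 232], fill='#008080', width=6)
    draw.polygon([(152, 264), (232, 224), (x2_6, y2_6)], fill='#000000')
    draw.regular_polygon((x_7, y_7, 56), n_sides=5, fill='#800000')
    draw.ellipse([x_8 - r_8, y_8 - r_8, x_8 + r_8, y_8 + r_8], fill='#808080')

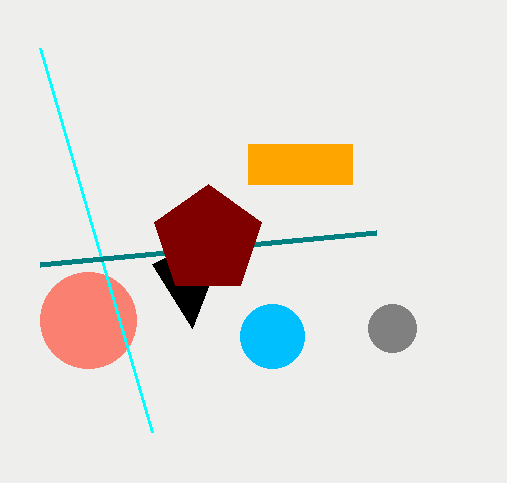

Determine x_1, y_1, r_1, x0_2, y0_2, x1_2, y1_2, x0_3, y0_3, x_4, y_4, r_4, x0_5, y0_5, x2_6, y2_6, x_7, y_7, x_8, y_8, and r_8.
x_1 = 88; y_1 = 320; r_1 = 48; x0_2 = 248; y0_2 = 144; x1_2 = 352; y1_2 = 184; x0_3 = 152; y0_3 = 432; x_4 = 272; y_4 = 336; r_4 = 32; x0_5 = 40; y0_5 = 264; x2_6 = 192; y2_6 = 328; x_7 = 208; y_7 = 240; x_8 = 392; y_8 = 328; r_8 = 24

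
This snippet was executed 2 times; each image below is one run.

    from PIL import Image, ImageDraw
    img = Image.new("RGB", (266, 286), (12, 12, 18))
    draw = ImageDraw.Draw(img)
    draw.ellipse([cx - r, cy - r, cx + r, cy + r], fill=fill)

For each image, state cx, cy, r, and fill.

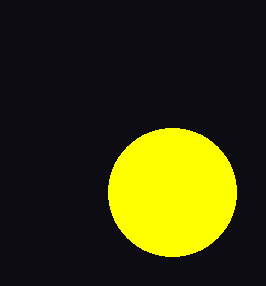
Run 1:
cx = 172; cy = 192; r = 64; fill = 'yellow'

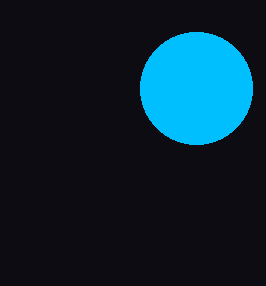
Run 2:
cx = 196
cy = 88
r = 56
fill = 'deepskyblue'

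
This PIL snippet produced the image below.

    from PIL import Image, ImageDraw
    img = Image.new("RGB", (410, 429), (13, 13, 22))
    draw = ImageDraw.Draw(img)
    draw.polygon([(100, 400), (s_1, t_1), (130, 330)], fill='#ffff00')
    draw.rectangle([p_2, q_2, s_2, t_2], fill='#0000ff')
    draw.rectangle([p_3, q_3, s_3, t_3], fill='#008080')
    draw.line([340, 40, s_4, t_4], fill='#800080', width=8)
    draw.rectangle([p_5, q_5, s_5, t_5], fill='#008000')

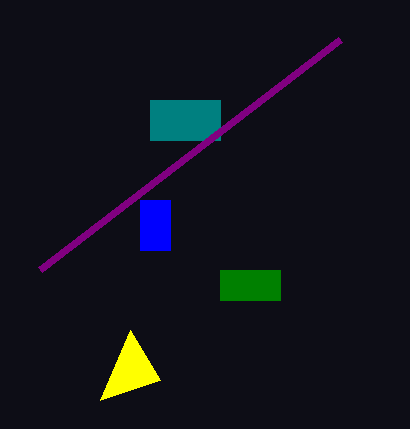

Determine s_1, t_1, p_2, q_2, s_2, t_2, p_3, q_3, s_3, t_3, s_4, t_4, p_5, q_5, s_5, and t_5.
s_1 = 160; t_1 = 380; p_2 = 140; q_2 = 200; s_2 = 170; t_2 = 250; p_3 = 150; q_3 = 100; s_3 = 220; t_3 = 140; s_4 = 40; t_4 = 270; p_5 = 220; q_5 = 270; s_5 = 280; t_5 = 300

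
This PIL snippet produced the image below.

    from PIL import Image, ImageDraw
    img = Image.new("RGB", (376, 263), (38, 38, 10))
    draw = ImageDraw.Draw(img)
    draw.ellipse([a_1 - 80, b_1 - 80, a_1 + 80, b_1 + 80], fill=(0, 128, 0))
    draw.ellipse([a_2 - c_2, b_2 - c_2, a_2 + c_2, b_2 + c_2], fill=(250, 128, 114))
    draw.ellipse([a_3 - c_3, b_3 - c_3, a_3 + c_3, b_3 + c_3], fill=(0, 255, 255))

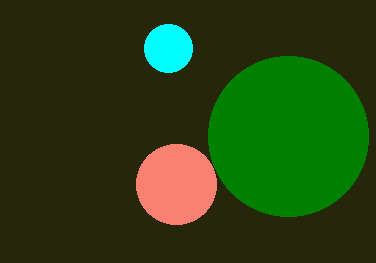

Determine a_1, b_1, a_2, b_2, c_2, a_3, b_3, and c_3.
a_1 = 288, b_1 = 136, a_2 = 176, b_2 = 184, c_2 = 40, a_3 = 168, b_3 = 48, c_3 = 24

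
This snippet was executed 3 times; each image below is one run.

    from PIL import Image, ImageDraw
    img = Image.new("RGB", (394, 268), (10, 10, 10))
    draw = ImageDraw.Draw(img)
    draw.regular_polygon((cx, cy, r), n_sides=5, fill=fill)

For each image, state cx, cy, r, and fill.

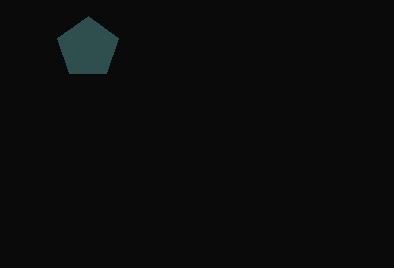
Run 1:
cx = 88; cy = 48; r = 32; fill = 'darkslategray'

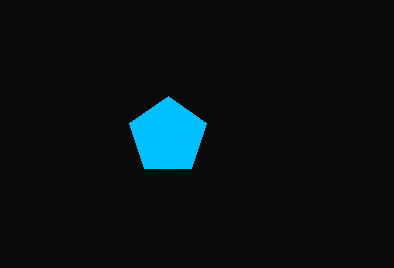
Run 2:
cx = 168; cy = 136; r = 40; fill = 'deepskyblue'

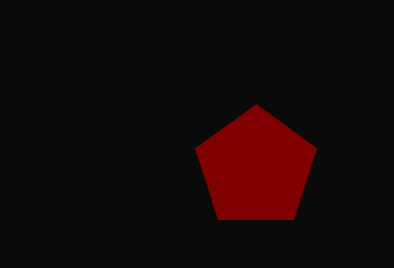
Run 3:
cx = 256; cy = 168; r = 64; fill = 'maroon'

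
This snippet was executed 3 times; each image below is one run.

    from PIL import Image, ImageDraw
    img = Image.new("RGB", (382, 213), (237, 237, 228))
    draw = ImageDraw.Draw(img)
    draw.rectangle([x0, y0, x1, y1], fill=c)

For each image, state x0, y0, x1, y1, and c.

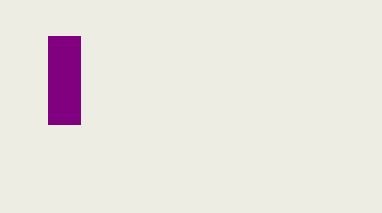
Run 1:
x0 = 48, y0 = 36, x1 = 80, y1 = 124, c = 'purple'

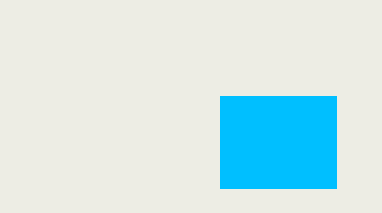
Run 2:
x0 = 220, y0 = 96, x1 = 336, y1 = 188, c = 'deepskyblue'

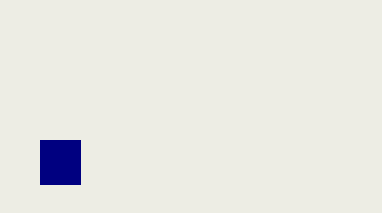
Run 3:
x0 = 40, y0 = 140, x1 = 80, y1 = 184, c = 'navy'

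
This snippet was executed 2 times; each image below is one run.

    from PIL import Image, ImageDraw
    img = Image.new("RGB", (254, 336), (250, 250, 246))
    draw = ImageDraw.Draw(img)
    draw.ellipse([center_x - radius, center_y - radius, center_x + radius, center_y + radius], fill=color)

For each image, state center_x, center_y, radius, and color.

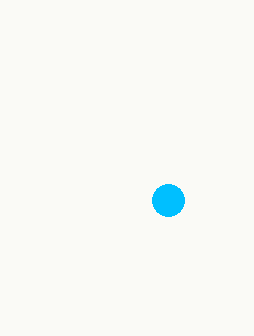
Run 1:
center_x = 168
center_y = 200
radius = 16
color = 'deepskyblue'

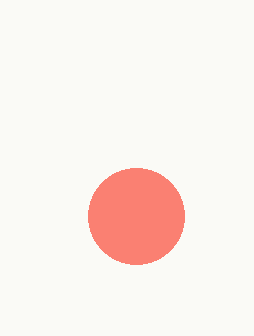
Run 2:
center_x = 136; center_y = 216; radius = 48; color = 'salmon'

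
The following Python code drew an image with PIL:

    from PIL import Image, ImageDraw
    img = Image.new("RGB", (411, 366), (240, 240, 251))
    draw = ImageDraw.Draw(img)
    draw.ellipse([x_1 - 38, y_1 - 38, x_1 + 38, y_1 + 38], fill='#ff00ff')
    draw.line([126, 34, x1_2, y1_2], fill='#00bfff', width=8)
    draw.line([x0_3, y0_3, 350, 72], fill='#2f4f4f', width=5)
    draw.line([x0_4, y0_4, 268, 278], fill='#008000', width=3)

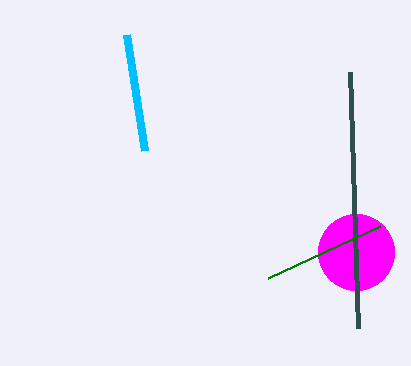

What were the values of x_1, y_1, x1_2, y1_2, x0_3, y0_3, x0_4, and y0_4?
x_1 = 356; y_1 = 252; x1_2 = 144; y1_2 = 150; x0_3 = 358; y0_3 = 328; x0_4 = 380; y0_4 = 226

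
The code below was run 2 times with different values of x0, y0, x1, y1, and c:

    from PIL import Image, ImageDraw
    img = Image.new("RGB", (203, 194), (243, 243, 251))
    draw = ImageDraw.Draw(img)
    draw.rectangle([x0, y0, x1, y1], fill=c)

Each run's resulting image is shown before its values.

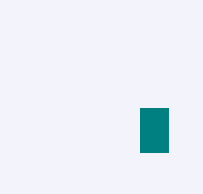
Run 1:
x0 = 140; y0 = 108; x1 = 168; y1 = 152; c = 'teal'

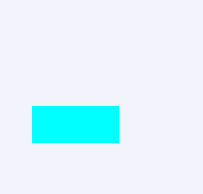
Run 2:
x0 = 32, y0 = 106, x1 = 118, y1 = 142, c = 'cyan'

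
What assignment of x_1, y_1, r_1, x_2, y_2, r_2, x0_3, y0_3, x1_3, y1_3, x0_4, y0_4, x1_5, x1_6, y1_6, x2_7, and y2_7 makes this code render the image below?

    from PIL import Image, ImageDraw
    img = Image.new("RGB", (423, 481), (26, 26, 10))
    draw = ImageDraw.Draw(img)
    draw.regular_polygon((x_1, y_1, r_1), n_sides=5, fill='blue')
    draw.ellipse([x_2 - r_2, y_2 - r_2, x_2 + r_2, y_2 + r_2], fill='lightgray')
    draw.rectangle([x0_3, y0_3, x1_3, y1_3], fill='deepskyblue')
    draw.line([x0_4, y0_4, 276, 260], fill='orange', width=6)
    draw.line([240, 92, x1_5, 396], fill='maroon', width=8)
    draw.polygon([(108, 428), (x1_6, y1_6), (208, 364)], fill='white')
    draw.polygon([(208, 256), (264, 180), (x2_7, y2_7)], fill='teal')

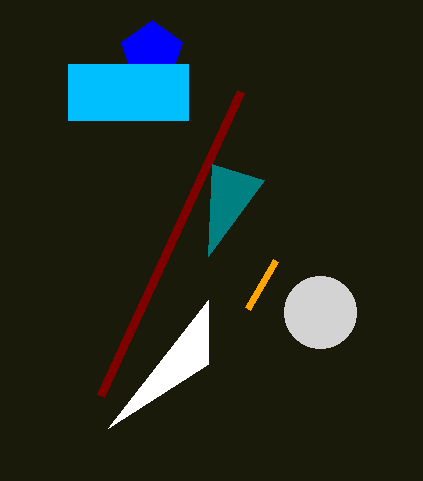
x_1 = 152; y_1 = 52; r_1 = 32; x_2 = 320; y_2 = 312; r_2 = 36; x0_3 = 68; y0_3 = 64; x1_3 = 188; y1_3 = 120; x0_4 = 248; y0_4 = 308; x1_5 = 100; x1_6 = 208; y1_6 = 300; x2_7 = 212; y2_7 = 164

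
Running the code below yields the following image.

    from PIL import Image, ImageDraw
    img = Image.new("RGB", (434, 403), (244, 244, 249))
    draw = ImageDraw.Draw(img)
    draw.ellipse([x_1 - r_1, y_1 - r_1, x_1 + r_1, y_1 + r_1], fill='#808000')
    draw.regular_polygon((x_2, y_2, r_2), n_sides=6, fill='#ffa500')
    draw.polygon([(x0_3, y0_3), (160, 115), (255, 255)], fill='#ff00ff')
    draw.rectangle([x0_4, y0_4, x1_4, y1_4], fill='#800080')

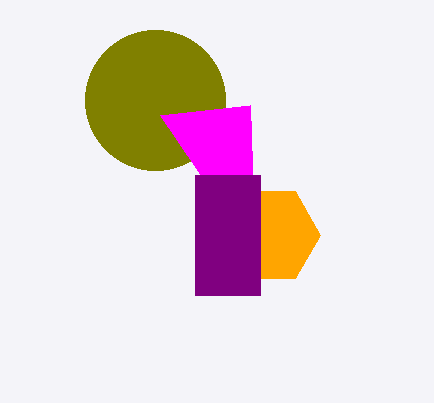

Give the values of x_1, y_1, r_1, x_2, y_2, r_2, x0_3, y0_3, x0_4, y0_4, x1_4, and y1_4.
x_1 = 155, y_1 = 100, r_1 = 70, x_2 = 270, y_2 = 235, r_2 = 50, x0_3 = 250, y0_3 = 105, x0_4 = 195, y0_4 = 175, x1_4 = 260, y1_4 = 295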